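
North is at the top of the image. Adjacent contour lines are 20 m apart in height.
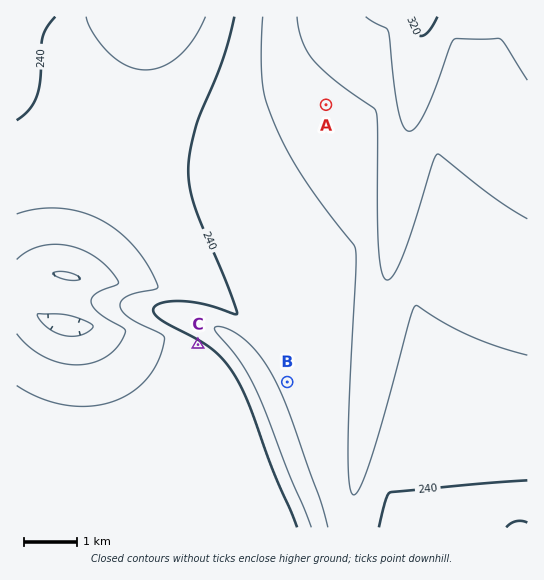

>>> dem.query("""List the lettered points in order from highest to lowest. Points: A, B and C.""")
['A', 'B', 'C']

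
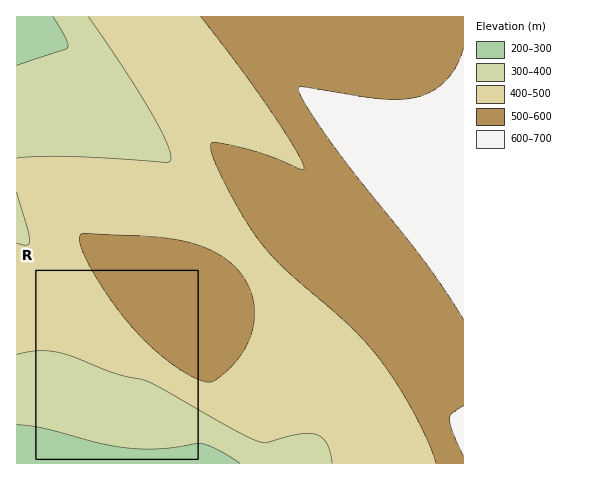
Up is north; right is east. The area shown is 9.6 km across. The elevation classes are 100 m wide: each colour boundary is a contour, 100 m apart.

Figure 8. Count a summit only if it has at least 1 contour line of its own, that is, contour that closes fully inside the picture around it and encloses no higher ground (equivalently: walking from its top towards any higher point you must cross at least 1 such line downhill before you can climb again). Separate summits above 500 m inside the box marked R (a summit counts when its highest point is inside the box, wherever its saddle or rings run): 1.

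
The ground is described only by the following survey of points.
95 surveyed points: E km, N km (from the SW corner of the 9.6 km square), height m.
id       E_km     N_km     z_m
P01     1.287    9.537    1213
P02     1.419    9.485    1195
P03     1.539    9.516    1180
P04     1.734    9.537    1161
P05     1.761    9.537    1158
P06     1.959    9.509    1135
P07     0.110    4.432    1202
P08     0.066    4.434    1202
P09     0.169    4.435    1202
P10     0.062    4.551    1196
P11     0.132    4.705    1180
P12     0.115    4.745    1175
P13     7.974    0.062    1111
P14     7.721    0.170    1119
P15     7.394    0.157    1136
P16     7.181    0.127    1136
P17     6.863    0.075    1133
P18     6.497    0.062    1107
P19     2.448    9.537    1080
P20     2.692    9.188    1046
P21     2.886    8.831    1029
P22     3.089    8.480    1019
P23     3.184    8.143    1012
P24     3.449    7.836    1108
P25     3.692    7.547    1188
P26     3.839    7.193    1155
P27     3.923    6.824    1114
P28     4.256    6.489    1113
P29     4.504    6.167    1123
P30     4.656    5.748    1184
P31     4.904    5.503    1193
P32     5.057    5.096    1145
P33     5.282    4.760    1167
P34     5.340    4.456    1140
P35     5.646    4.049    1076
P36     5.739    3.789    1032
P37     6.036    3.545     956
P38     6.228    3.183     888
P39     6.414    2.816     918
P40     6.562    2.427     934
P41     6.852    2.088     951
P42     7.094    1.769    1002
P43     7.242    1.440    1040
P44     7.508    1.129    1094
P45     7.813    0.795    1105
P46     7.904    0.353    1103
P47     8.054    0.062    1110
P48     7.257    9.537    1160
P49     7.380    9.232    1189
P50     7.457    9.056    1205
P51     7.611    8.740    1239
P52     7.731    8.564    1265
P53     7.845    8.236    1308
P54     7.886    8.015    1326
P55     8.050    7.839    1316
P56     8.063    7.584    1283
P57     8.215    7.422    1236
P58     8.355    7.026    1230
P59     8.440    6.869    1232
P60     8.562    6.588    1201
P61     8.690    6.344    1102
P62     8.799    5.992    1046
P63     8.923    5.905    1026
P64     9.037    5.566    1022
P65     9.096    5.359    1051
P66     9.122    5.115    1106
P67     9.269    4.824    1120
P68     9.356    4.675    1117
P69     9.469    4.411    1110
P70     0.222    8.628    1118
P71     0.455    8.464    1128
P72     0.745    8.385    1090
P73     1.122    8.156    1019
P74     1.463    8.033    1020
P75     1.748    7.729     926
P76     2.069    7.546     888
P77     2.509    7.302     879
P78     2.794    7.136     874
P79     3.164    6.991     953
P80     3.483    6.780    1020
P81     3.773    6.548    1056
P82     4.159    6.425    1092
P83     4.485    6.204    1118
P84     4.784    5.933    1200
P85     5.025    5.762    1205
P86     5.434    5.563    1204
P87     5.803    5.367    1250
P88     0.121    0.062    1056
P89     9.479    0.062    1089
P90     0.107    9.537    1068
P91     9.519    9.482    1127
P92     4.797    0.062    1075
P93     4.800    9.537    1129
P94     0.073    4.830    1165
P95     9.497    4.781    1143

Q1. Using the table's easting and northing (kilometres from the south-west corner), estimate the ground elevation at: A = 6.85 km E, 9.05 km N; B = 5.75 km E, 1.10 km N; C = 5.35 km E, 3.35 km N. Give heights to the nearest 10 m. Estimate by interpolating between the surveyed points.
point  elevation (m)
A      1190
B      1000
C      970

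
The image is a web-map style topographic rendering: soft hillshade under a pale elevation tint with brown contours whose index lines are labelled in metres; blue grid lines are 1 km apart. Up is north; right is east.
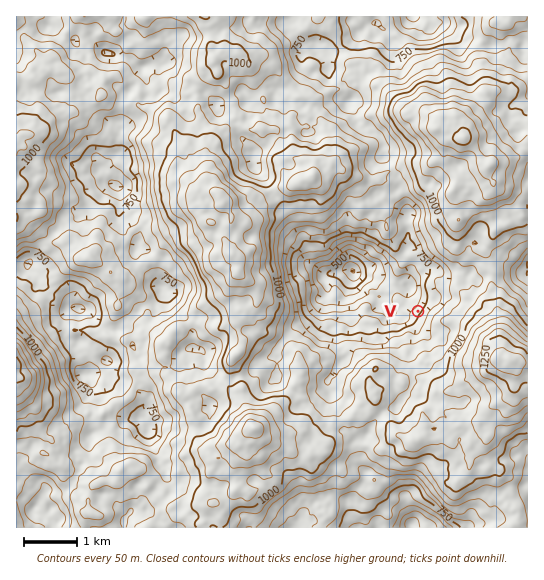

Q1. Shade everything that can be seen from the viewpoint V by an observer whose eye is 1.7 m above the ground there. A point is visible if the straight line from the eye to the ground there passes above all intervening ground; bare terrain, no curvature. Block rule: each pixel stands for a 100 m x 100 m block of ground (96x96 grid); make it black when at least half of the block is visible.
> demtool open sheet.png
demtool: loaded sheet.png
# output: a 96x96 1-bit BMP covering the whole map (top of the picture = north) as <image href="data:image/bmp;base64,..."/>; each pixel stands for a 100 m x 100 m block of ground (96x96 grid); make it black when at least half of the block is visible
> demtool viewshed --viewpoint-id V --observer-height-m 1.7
<image width="96" height="96" href="data:image/bmp;base64,Qk2+BAAAAAAAAD4AAAAoAAAAYAAAAGAAAAABAAEAAAAAAIAEAAATCwAAEwsAAAIAAAAAAAAA////AAAAAAAAAAAAAAAAAAAAAAAAAAAAAAAAAAAAAAAAAAAAAAAAAAAAAAAAAAAAAAAAAAAAAAAAAAAAAAAAAAAAAAAAAAAAAAAAAAAAAAAAAAAAAAAAAAAAAAAAAAAAAAAAAAAAAAAAAAAAAAAAAAAAAAAAAAAAAAAAAAAAAAAAAAAAAAAAAAAAAAAAAAAAAAAAAAAAAAAAAAAAAAAAAAAAAAAAAAAAAAAAAAAAAAAAAAAAAAAAAAAAAAAAAAAAAAAAAAAAAAAAAAAAAAAAAAAAAAAAAAAAAAAAAAAAAAAAAAAAAAYAAAAAAAAAAAAAAA8AAAAAAAAAAAAAAA8AAAAAAAAAAAAAAB8AAAAAAAAAAAAAAA+AAAAAAAAAAAAAAADAAAAAAAAAAAAAAAAAAAAAAAAAAAAAAAAAAAAAAAAAAAAAAAAAAAAAAAAAAAAAAAAGAAAAAAAAAAAAAAACAAAAAAAAAAAAAAAHAAAAAAAAAAAAAEAHwB8AAAAAAAAAAGAHwB8AAAAAAAAAADAH4D4AAAAAAAAAADwH8PwAAAAAAAAAAB8P8/hAAAAAAAAAAB/f9/vAAAAAAAAAAAf/5v/AAAAAAAAAAAf/4J/AAAAAAAAAAAf/8B8AAAAAAAAAAAP/kH8GAAAAAAAAAAf/gHx4AAAAAAAAAAf/AH/4AAAAAAAAAAf/ADH8AAAAAAAAAAP/gDGcAAAAAAAAAAf/yCOfgAAAAAAAAB//2APcYAAAAAAAAB//0APwAAAAAAAAADv/4APwAAAAAAAAAD//8AP4AAAAAAAAAD//+Af88AAAAAAAAD//+H//8AAAAAAAAD////+f4AAAAAAAAA////+fwAAAAAAAAAf///++AAAAAAAAAAf////+YAAAAAAAAD/9//f/8AAAAAAAAJ////L/4AAAAAAAAB////AHgAAAAAAAAAf//cMBgAAAAAAAAAPf/MOBgAAAAAAAAYH//iHGAAAAAAAAAc5+fAP+AAAAAAAAAII//ID8AAAAAAAAAAAf/8B4AAAAAAAAAAAH/87QAAAAAAAAAAAB/8H4AAAAAAAAAAAAHwDsAAAAAAAAAAAAAgDkAAAAAAAAAAAAAACCAAAAAAAAAAAAAAAAAAAAAAAAAAAAAAAAAAAAAAAAAAAAAAABgAAAAAAAAAAAAAADwAAAAAAAAAAAAACGAAAAAAAAAAAAAAH/AAAAAAAAAAAAAAPAAAAAAAAAAAAAAAPAAAAAAAAAAAAAAAMAAAAAAAAAAAAAAAAAAAAAAAAAAAAAAAAAAAAAAAAAAAAAAAAAAAAAAAAAAAAAAAAAAAAAAAAAAAAAAAAAAAAAAAAAAAAAAAAAAAAAAAAAAAAAAAAAAAAAAAAAAAAAAAAAAAAAAAAAAAAAAAAAAAAAAAAAAAAAAAAAAAAAAAAAAAAAAAAAAAAAAAAAAAAAAAAAAAAAAAAAAAAAAAAAAAAAAAAAAAAAAAAAAAAAAAAAAAAAAAAAAAAAAAAAAAAAAAAAAAAAAAAAAAAAAAAAAAAAAAAAAAAAAAAAAAA="/>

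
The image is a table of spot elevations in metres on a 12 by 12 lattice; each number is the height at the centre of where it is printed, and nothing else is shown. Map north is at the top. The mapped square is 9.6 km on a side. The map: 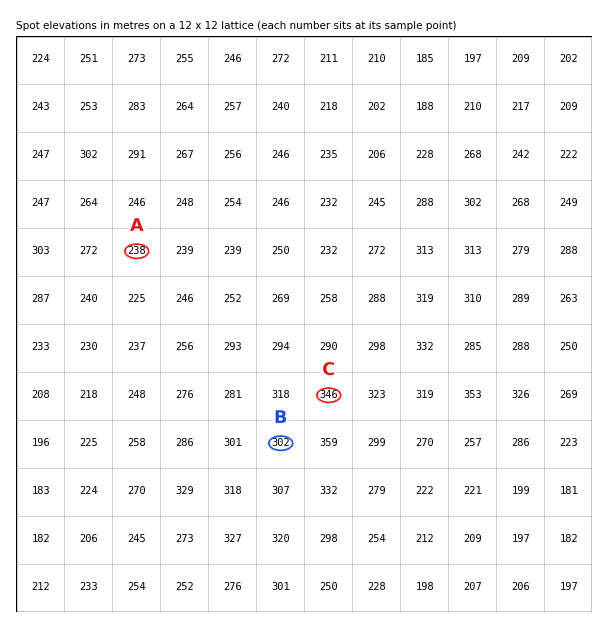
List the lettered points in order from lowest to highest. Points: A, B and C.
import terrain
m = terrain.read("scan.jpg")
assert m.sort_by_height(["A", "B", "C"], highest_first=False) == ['A', 'B', 'C']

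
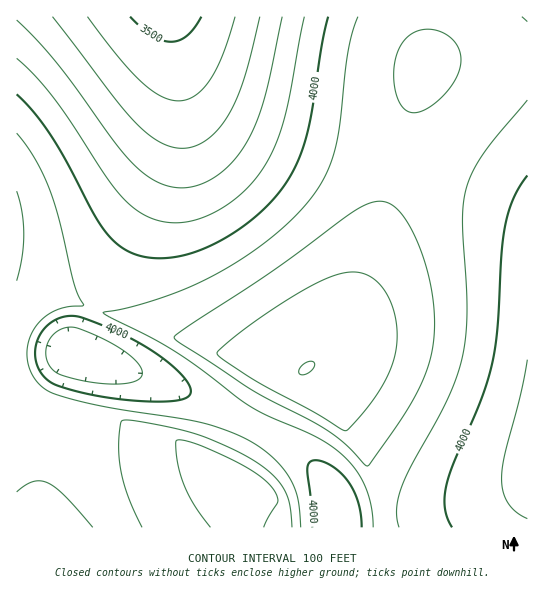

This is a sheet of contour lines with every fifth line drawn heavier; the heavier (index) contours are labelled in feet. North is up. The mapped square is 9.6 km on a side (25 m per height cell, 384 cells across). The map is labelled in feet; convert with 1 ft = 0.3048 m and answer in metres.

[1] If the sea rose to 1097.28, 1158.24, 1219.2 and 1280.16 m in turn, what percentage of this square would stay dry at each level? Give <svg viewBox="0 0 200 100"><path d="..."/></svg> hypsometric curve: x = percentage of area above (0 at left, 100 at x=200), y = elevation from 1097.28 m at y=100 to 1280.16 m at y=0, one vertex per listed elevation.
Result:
<svg viewBox="0 0 200 100"><path d="M194 100l-16-33-42-34-93-33"/></svg>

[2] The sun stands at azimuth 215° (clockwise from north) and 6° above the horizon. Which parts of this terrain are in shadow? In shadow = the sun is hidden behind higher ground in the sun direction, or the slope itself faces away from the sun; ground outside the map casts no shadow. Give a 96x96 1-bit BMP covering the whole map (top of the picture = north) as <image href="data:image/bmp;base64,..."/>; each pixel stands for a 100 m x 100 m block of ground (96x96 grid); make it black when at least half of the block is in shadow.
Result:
<image width="96" height="96" href="data:image/bmp;base64,Qk2+BAAAAAAAAD4AAAAoAAAAYAAAAGAAAAABAAEAAAAAAIAEAAATCwAAEwsAAAIAAAAAAAAA////AAAAAAAAAAAAAAAYAAAAAAAAAAAAAAAcAAAAAAAAAAAAAAAcAAAAAAAAAAAAAAA8AAAAAAAAAAAAAAA+AAAAAAAAAAAAAAB+AAAAAAAAAAAAAAB+AAAAAAAAAAAAAAD+AAAAAAAAAAAAAAH+AAAAAAAAAAAAAAf+AAAAAAAAAAAAAA/+AAAAAAAAAAAAAD/+AAAAAAAAAAAAAP/8AAAAAAAAAAAAA//4AAAAAAAAAAAAD//wAAAAAAAAAAAAP//gAAAAAAAAAAAB//+AAAAAAAAAAAAH//4AAAAAAAAAAAA///gAAAAAAAAAAAH//+AAAAAAAAAAAA///4AAAAAAAAAAAH///gAAAAAAAAAAA///8AAAAAAAAAAAH///wAAAAAAAAAAA///+AAAAAAAAAAAD///4AAAAAAAAAAAP///AAAAAAAAAAAAf//4AAAAAAAAAAAAf//AAAAAAAAAAAAA//8AAAAAAAAAAAAA//gAAAAAAAAAAAAA/+AAAAAAAAAAAAAA/4AAAAAAAAAAAAAA/wAAAAAAAAAAAAAAOAAAAAAAAAAAAAAAAAAAAAAAAAAAAAAAAAAAAAAAAAAAAAAAAAAAAAAAAAAAAAAAAAAAAAAAAAAAAAAAAAAAAAAAAAAAAAAAAAAAAAAAAAAAAAAAAAAAAAAAAAAAAAAAAAAAAAAAAAAAAAAAAAAAAAAAAAAAAAAAAAAAAAAAAAAAAAAAAAAAAAAAAAAAAAAAAAAAAAAAAAAAAAAAAAAAAAAAAAAAAAAAAAAAAAAAAAAAAAAAAAAAAAAAAAAAAAAAAAAAAAAAAAAAAAAAAAAAAAAAAAAAAAAAAAAAAAAAAAAAAAAAAAAAAAAAAAAAAAAAAAAAAAAAAAAAAAAAAAAAAAAAAAAAAAAAAAAAAAAAAAAAAAAAAAAAAAAAAAAAAAAAAAAAAAAAAAAAAAAAAAAAAAAAAAAAAAAAAAAAAAAAAAAAAAAAAAAAAAAAAAAAAAAAAAAAAAAAAAAAAAAAAAAAAAAAAAAAAAAAAAAAAAAAAAAAAAAAAAAAAAAAAAAAAAAAAAAAAAAAAAAAAAAAAAAAAAAAAAAAAAAAAAAAAAAAAAAAAAAAAAAAAAAAAAAAAAAAAAAAAAAAAAAAAAAAAAAAAAAAAAAAAAAAAAAAAAAAAAAAAAAAAAAAAAAAAAAAAAAAAAAAAAAAAAAAAAAAAAAAAAAAAAAAAAAAAAAAAAAAAAAAAAAAAAAAAAAAAAAAAAAAAAAAAAAAAAAAAAAAAAAAAAAAAAAAAAAAAAAAAAAAAAAAAAAAAAAAAAAAAAAAAAAAAAAAAAAAAAAAAAAAAAAAAAAAAAAAAAAAAAAAAAAAAAAAAAAAAAAAAAAAAAAAAAAAAAAAAAAAAAAAAAAAAAAAAAAAAAAAAAAAAAAAAAAAAAAAAAAAAAAAAAAAAAAAAAAAAAAAAAAAAAAAAAAAAAAAAAAAAAAAAAAAAAAAAAAAAAAAAAAAAAAAAAAAAAAAAAAAAAAAAAAAAAAAAAAAAAAAAAAAAAAAAAAA="/>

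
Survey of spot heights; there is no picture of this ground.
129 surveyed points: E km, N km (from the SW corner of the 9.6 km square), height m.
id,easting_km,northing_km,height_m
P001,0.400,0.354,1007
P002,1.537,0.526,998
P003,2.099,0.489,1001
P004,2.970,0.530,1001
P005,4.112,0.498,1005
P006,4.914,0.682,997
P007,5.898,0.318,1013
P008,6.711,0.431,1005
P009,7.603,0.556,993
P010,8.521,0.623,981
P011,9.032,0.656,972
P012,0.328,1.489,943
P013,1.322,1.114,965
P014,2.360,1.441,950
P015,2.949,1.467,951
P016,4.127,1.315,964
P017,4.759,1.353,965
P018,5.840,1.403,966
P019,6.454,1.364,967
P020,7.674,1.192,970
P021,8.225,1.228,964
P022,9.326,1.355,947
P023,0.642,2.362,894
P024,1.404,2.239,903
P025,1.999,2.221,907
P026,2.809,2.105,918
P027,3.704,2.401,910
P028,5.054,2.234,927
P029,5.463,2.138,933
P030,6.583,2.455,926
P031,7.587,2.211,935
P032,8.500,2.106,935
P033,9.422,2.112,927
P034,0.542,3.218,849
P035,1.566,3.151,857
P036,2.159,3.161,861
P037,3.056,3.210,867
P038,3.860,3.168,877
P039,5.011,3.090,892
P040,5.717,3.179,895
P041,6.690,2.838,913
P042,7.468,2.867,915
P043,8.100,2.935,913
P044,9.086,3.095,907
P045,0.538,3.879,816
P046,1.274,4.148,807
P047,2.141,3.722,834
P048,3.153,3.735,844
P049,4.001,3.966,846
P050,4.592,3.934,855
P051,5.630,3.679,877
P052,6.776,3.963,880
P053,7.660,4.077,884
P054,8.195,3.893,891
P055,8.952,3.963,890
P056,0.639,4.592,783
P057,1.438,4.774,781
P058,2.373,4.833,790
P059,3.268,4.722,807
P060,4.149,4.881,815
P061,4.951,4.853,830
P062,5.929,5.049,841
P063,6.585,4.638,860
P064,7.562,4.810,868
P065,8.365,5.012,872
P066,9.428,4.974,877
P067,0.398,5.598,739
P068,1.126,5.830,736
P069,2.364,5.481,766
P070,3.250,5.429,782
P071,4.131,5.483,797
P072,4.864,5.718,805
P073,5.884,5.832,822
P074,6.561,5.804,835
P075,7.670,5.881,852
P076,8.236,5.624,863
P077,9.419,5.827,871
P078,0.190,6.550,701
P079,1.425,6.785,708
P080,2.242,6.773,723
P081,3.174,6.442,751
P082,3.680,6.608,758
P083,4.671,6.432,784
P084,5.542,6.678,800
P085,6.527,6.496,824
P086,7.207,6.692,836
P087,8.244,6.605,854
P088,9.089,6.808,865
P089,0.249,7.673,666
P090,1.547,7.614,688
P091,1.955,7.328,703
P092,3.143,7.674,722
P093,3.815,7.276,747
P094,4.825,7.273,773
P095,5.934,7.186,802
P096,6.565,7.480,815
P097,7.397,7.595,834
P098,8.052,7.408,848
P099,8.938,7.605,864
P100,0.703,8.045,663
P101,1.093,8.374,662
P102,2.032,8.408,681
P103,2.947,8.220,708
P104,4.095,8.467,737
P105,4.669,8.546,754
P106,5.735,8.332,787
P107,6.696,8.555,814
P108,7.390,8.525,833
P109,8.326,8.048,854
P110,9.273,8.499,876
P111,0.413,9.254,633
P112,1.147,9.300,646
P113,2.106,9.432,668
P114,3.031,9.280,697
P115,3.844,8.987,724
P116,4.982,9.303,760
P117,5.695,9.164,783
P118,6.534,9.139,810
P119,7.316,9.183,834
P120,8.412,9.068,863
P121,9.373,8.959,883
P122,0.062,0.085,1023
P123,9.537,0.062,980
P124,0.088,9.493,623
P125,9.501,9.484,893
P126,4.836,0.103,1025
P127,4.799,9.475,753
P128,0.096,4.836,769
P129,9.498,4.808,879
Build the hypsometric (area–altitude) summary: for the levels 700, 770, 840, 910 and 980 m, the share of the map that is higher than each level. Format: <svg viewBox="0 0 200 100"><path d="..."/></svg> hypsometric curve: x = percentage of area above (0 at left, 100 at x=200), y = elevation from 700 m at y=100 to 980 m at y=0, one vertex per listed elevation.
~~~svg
<svg viewBox="0 0 200 100"><path d="M185 100l-28-25-44-25-59-25-36-25"/></svg>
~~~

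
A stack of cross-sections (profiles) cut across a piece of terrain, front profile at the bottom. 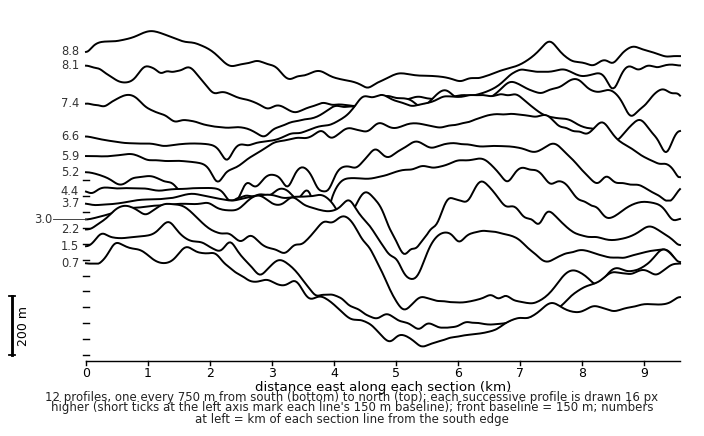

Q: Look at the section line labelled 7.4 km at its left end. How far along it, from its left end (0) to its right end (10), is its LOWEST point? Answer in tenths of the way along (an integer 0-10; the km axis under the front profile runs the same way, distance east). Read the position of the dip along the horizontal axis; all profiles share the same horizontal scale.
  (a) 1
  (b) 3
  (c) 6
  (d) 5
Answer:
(b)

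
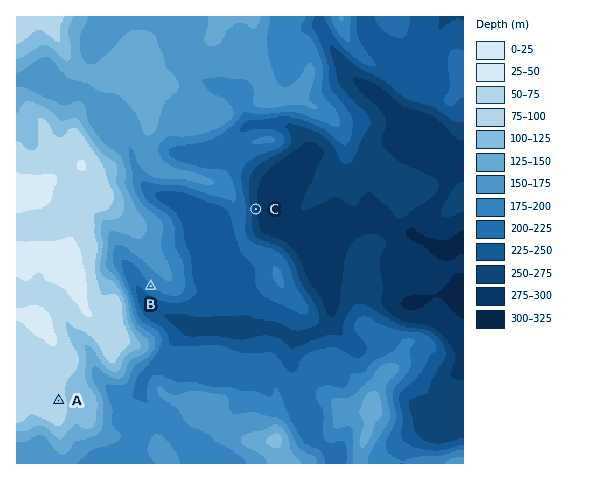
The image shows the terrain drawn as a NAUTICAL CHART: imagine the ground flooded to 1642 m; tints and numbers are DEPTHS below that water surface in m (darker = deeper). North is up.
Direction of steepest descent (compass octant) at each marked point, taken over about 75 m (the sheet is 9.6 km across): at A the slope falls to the E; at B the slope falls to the SW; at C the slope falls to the E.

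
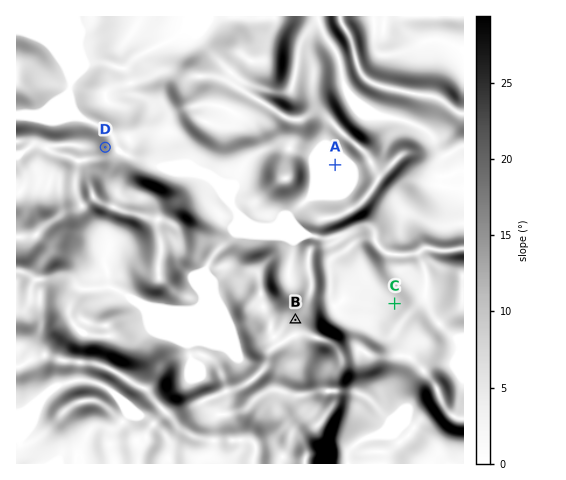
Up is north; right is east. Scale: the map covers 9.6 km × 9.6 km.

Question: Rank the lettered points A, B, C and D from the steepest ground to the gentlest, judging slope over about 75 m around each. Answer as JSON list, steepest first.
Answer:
["D", "B", "C", "A"]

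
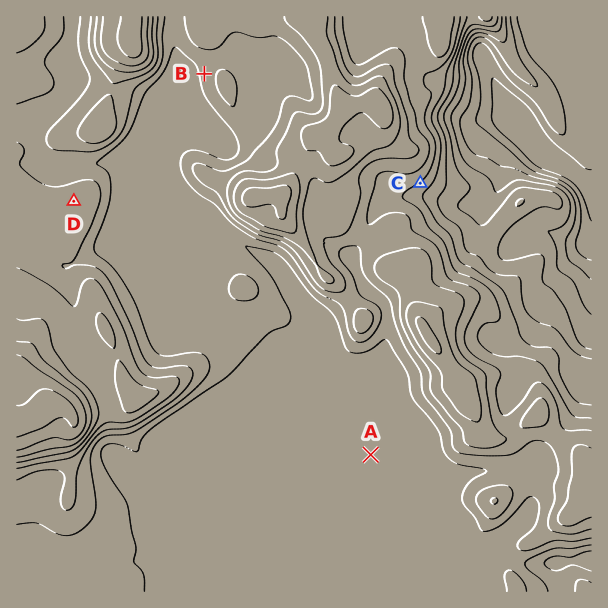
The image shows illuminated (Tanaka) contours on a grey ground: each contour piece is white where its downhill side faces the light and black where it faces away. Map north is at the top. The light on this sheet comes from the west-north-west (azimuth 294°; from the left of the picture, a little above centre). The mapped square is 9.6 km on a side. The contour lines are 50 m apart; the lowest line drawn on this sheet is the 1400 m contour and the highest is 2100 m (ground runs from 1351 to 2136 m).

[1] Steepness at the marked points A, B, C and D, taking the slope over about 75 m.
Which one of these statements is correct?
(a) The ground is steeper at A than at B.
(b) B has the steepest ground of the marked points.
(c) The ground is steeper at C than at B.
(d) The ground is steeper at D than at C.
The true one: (c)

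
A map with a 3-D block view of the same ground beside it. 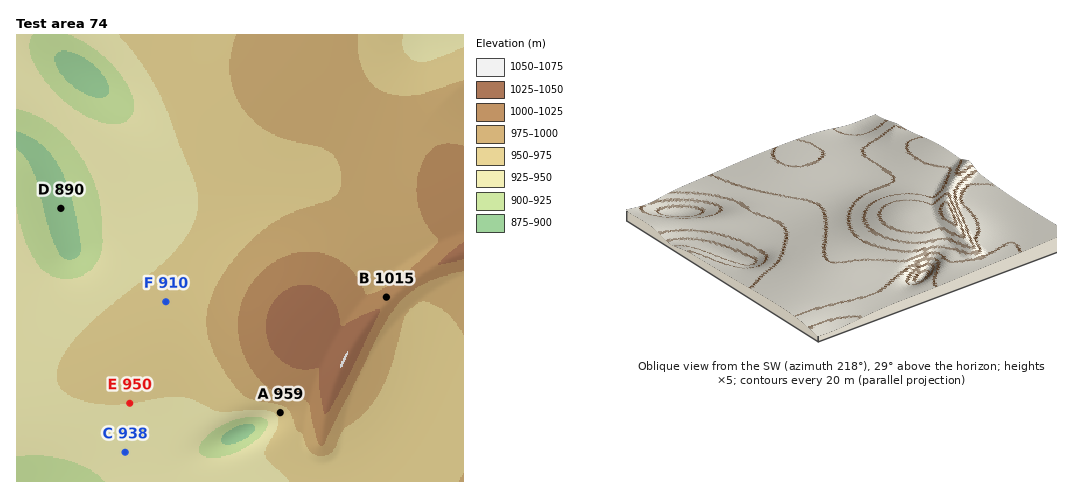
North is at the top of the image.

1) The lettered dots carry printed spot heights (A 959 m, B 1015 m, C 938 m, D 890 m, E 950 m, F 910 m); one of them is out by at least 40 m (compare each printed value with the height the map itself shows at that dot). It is F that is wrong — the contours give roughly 960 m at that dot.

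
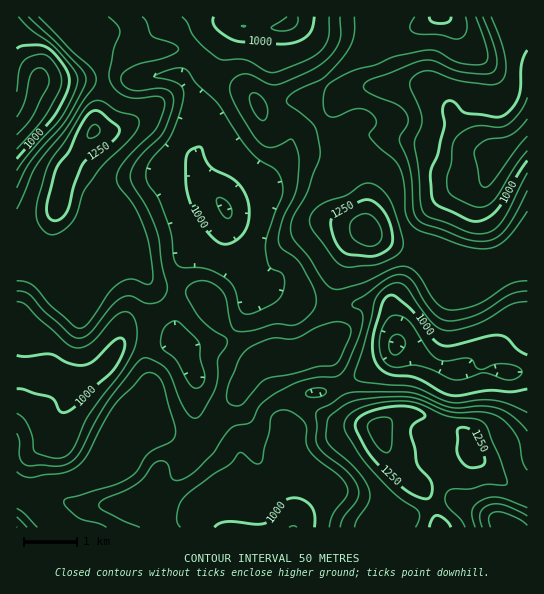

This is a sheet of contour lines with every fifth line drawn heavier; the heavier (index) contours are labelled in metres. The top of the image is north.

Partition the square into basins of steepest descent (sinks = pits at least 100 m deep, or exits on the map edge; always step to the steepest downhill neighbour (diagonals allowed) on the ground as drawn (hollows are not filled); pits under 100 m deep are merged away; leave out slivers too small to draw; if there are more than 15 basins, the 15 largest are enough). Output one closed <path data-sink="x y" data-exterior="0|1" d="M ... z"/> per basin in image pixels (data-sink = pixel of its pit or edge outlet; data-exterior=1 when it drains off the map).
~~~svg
<path data-sink="225 207" data-exterior="0" d="M89 45l-2 1 13 17 4 27-8 27-1 13-18 23-13 24-7 29 0 5 7 11 23 23 7 12 3-8 6-6 20 0 10 10 14 25 8 9 39 5 13 5 16 29 27 29 7 4 36-2 21-9 12-3 10-11-3-37 4-20 15-35 15-11 0-32-6-20-20-26-10-20-18-22-4-10-16-1-34 8-8-13-14-8-23-7-7-7-4-8-18-14-19-2-16 4-25 0z"/><path data-sink="495 154" data-exterior="0" d="M527 16l-92 0-14 9-32 7-58 44-22 22 4 13 18 22 10 20 20 26 6 20-2 27 8 10 20 8 29 7 20 10 17 3 38-1 10-6 18-16 3 0z"/><path data-sink="395 345" data-exterior="0" d="M367 231l-15 11-15 35-4 20 3 37-11 12 27 64 10 11 16 7 25-13 16 0 34 12 14 10 6 18 20 18 17 14 12 5 5 0 1-250-3-1-18 16-14 7-34 0-17-3-20-10-37-10-12-5z"/><path data-sink="74 385" data-exterior="0" d="M54 213l-13 12-25 13 0 255 13 2 6 4 18-14 25-4 37-13 9-10 5-13 17-20 8 2 28 16 11 0 9-4 10-9 11-20 14-16 19-28 9-7-8 0-7-4-27-29-16-29-13-5-29-3-14-5-18-31-10-10-20 0-7 8-1 12-4 5-42 3-4-24z"/><path data-sink="293 527" data-exterior="1" d="M325 345l-32 12-23 0-7 3-7 6-19 28-14 16-11 20-6 6-13 7-11 0-13-6 12 12 4 10-4 10-17 24-18 35 294-1-12-30-31-30-13-22-4-16-18-8-10-11z"/><path data-sink="289 23" data-exterior="0" d="M434 16l-377 0-1 2 18 18 16 11 35 6 25 0 16-4 19 2 18 14 4 8 7 7 29 9 12 9 2 8 5 2 31-8 16 0 14-17 42-31 14-15 10-5 32-7z"/><path data-sink="38 83" data-exterior="0" d="M55 16l-39 1 1 220 24-12 14-12 4-8 6-32 18-28 12-15 1-13 7-19 0-24-6-16z"/><path data-sink="515 527" data-exterior="1" d="M470 451l-39 18-15 16 12 12 11 29 2 2 86 0 1-35-10-2-12-7-25-21z"/><path data-sink="17 527" data-exterior="1" d="M23 493l-7 1 0 33 37 1-16-27z"/>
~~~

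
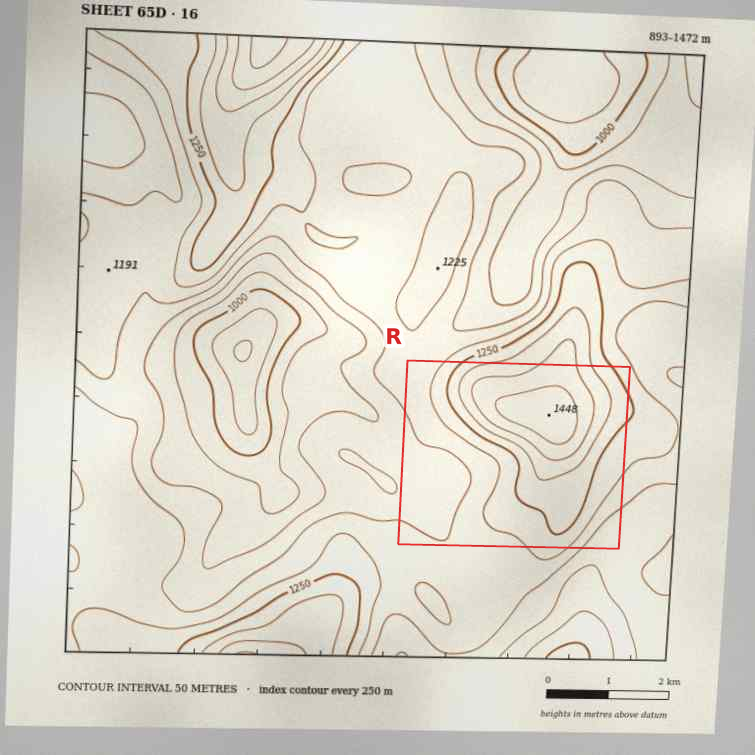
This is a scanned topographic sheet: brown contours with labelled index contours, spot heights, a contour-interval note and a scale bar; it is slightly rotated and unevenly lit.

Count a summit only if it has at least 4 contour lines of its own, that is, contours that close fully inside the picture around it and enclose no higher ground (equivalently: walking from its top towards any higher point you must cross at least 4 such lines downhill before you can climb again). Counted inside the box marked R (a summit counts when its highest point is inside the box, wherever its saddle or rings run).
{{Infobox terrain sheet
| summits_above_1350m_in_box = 1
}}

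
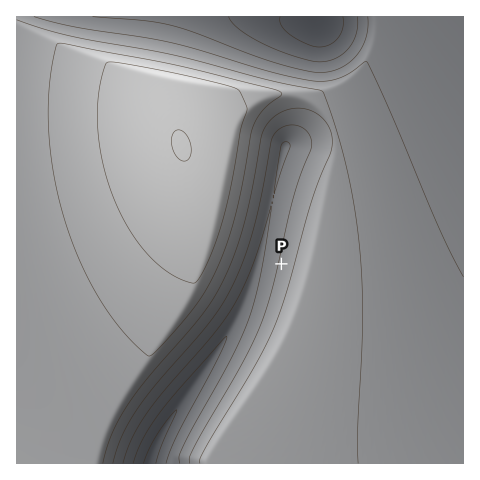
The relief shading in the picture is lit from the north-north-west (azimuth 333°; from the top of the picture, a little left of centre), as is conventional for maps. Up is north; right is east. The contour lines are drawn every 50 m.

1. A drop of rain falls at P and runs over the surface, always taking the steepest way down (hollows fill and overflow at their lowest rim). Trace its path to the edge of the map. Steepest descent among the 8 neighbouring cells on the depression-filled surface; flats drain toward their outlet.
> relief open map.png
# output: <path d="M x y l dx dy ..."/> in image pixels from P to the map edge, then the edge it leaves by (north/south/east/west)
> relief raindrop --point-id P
<path d="M281 264l-23 0-1 1-4 11 0 3-3 7-2 9-12 26-2 2-4 9-10 15-4 7-3 3-7 12-4 3-5 9-3 3-25 36-14 26-5 17"/>
exit: south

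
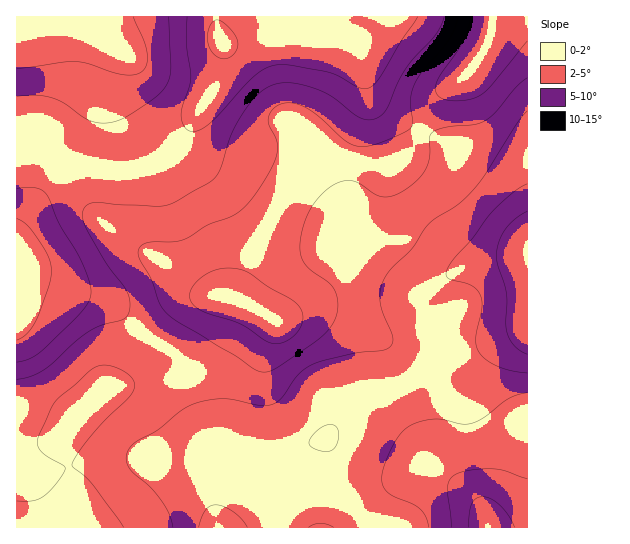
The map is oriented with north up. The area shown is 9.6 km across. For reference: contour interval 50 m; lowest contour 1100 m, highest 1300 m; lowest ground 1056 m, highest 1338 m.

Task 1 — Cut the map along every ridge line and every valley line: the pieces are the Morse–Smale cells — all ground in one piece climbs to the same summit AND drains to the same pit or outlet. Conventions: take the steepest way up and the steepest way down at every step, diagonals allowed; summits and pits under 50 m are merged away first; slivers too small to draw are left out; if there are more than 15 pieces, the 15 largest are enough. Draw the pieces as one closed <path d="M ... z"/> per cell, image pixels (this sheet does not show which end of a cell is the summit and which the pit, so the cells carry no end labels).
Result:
<path d="M422 131l-14 20-15 12-16 1-35-5-15-7-13-12-2 6-13 17-44 86-16 40-7 10-3 15-9 27-7 10-15 16-14 7 11 27 13 45 7 9 8 4 12 1 22-7 28-1 40-12 27-35 11-10 15-6 17-2 12-6 35-26 40-10 46-18 0-100-5-10-12-18-13-12-25-18-23-24z"/><path d="M305 25l-12 2-46 14-24 2 0 22-6 17-41 68-17 11-26 10-24 1-12-2-2 13 0 23 4 11 19 18 44 26 31 26 13 6 27 6 2-2 20-48 36-72 21-31 2-6 13 12 15 7 45 5 16-8 17-23-1-4-33-17-13-13-6-16-8-36-6-6-15-4-20-1z"/><path d="M527 328l-45 17-40 10-35 26-12 6-22 4-14 6-34 42 8 20 0 19-10 49 204 1z"/><path d="M185 375l-24 6-50 7-12 8-42 43-24 8-16 1-1 79 203 1 1-15 7-18 21-29 15-12-6-1-15 6-13 1-14-5-4-5z"/><path d="M87 167l-18 0-21 18-32 46 0 22 8 9 8 17 6 5 16 7 37 5 20 8 30 28 28 17 6 6 10 18 9-4 19-18 7-10 9-27 3-15-6-3-15-1-12-4-37-30-49-30-17-20-1-28 2-13z"/><path d="M27 271l-2 31-9 20 1 126 16-1 24-8 42-43 12-8 50-7 23-7-7-15-8-10-28-17-30-28-20-8-45-8-12-7z"/><path d="M215 16l-182 1 8 4 25 3 19 7 30 19 0 12-11 36 0 43-6 28 11 3 24-1 26-10 17-11 37-60 7-15 3-10 0-22-4-8z"/><path d="M33 16l-17 1 1 214 26-40 19-20 7-4 18 0 8 2 4-2 5-26 0-43 11-36 0-12-28-18-21-8-25-3z"/><path d="M493 16l-276 0-1 3 3 16 4 8 24-2 51-16 9 2 11 9 20 1 15 4 6 6 8 36 6 16 17 16 31 14 16-31 10-10 18-12 18-23 6-14z"/><path d="M527 16l-34 1-4 22-6 14-18 23-18 12-10 10-17 32 30 15 23 24 25 18 17 18 12 22z"/><path d="M325 440l-40 12-22 1-5 3-21 23-10 16-7 18 0 14 102 1 2-2 0-8 9-40 0-19z"/><path d="M17 253l0 68 4-7 6-20 0-25z"/>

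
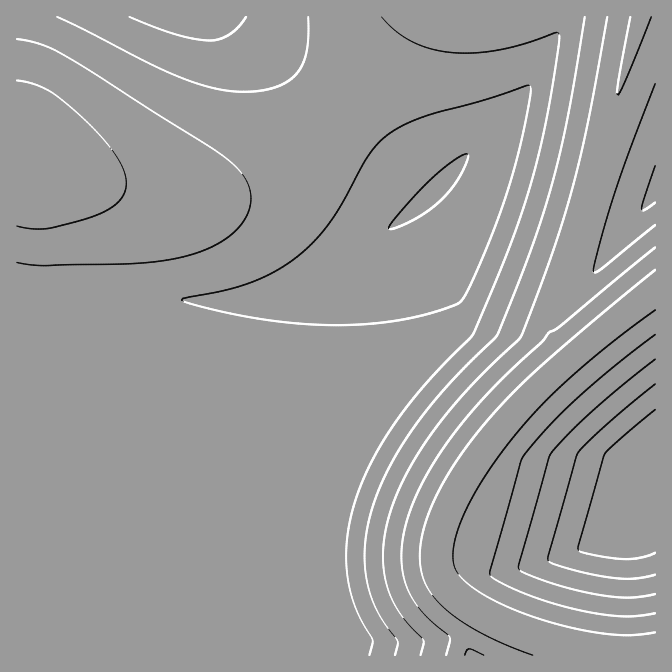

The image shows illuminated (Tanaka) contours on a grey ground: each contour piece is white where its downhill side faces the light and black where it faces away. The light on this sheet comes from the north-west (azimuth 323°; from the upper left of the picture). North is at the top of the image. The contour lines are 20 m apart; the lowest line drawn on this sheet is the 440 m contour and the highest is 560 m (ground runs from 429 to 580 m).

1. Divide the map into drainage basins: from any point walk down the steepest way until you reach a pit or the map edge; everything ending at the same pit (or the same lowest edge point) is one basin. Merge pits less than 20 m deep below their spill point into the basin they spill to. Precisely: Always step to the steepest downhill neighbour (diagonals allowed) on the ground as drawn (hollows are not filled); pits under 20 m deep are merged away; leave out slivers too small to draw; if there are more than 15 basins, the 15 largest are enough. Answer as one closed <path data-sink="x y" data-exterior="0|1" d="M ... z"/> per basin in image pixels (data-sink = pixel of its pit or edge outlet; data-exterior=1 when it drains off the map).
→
<path data-sink="432 190" data-exterior="0" d="M639 16l-227 0-59 77-48 51-43 32-20 10-28 8-52 2-30-5-84-22-31-15-1 288 49 4 43 10 172 60 54 15 103 15 1-9 8-25 13-27 19-28 48-59 47-43-19-22-3-8 88-303z"/><path data-sink="202 17" data-exterior="1" d="M37 443l-21 0 1 213 589-1-59-14-42-15-27-13-23-17-12-14-7-18-1-20-91-11-24-5-105-34-107-38-43-10z"/><path data-sink="614 455" data-exterior="0" d="M655 289l-50 39-45 38-52 52-22 27-27 40-16 35-7 27 0 17 7 18 12 14 23 17 44 20 42 13 30 5 13 5 43 0 6-2z"/><path data-sink="655 192" data-exterior="1" d="M655 16l-16 1-33 121-53 179-2 10 3 6 20 21 82-66z"/>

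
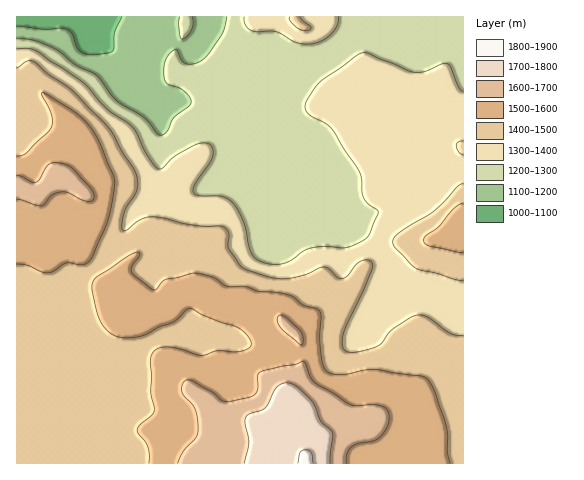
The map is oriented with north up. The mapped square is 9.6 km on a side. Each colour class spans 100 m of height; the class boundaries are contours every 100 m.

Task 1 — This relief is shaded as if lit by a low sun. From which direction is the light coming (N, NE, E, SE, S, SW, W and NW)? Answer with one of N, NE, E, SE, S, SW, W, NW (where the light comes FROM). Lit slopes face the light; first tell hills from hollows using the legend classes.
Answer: W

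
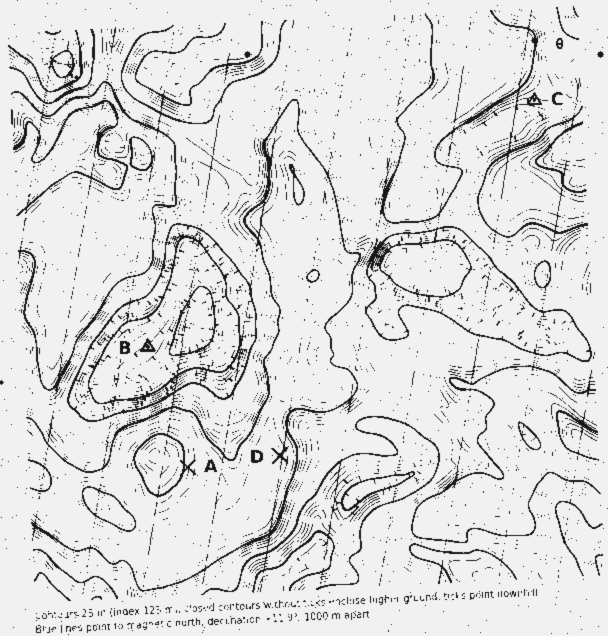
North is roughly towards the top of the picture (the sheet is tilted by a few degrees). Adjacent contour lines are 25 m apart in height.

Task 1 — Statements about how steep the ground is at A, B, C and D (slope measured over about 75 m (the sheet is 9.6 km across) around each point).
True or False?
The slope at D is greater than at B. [False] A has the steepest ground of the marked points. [True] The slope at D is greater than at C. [False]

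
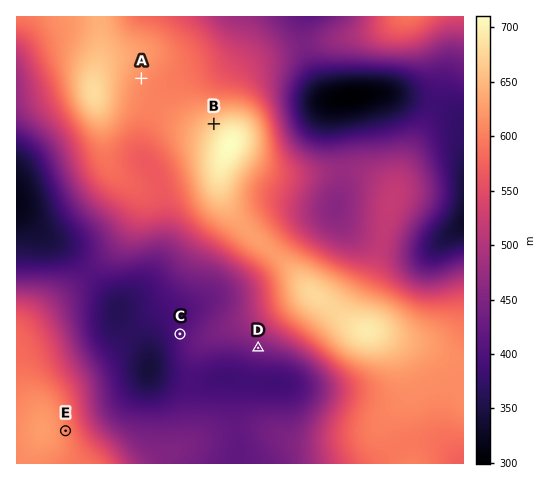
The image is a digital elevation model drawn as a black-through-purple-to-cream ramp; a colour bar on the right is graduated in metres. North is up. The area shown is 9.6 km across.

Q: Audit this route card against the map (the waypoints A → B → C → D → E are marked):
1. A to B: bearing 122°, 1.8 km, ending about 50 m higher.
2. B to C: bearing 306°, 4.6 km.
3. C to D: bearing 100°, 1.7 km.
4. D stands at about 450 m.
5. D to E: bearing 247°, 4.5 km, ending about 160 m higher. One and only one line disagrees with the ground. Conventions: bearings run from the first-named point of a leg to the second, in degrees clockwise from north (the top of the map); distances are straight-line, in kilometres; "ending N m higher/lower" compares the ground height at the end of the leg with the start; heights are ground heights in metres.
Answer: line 2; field bearing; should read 189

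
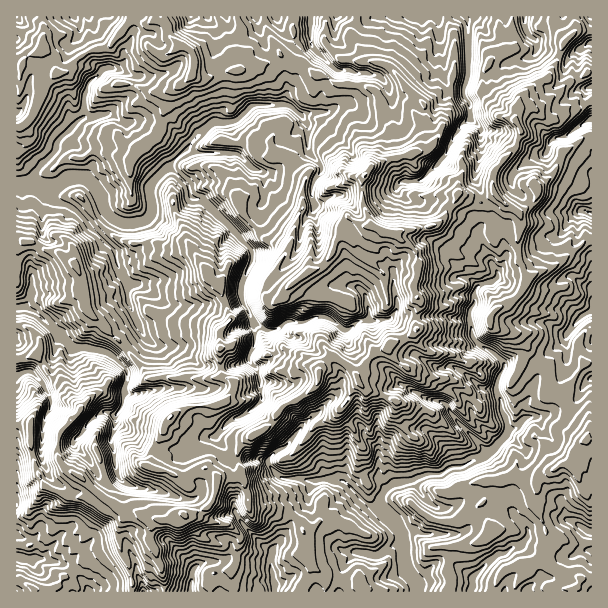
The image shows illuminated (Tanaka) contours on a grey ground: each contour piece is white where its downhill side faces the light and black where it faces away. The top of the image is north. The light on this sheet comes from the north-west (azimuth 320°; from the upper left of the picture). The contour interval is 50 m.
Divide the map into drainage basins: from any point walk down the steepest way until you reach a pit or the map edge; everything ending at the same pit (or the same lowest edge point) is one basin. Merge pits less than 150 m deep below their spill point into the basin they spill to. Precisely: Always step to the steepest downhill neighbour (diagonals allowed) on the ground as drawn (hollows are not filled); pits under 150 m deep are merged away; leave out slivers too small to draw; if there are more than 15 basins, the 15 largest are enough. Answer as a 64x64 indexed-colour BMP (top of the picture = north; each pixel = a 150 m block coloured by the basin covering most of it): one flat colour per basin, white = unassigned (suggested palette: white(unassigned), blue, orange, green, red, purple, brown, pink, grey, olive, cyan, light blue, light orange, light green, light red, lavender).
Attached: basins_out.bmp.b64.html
<image width="64" height="64" href="data:image/bmp;base64,Qk12CAAAAAAAAHYAAAAoAAAAQAAAAEAAAAABAAQAAAAAAAAIAAATCwAAEwsAABAAAAAAAAAA////ALR3HwAOf/8ALKAsACgn1gC9Z5QAS1aMAMJ34wB/f38AIr28AM++FwDox64AeLv/AIrfmACWmP8A1bDFAFVVVVVVVVAADMzMzIiIiIgiIiIiIiIiIiIiIiIiIiIiVVVVVVVVUADMzMzMiIiIiCIiIiIiIiIiIiIiIiIiIiJVVVVVVVVQAMzMzMyIiIiIgiIiIiIiIiIiIiIiIiK7u1VVVVVVVQAAzMzMzIiIiIiCIiIiIiIiIiIiIiIiK7u7VVVVVVVVAADMzMzMyIiIiCIiIiIiIiIiIiIiIiIru7tVVVVVVVUADMzMzMzIiIiIIiIiIiIiIiIiIiIiIiu7u1VVVVVVUAAMzMzMzMiIiIgiIiIiIiIiIiIiIiIiK7u7VVVVVVVVAAzMzMzIiIiIiCIiIiIiIiIiIiIiIiIru7tVVVVVVVVQAzM8iIiIiIiCIiIiIiIiIiIiIiIiIru7u1VVVVVVUzMzMzM4iIgiIiIiIiIiIiIiIiIiIiIiu7u7VVVVVVUzMzMzMzOIiCIiIiIiIiIiIiIiIiIiIiK7u7tVVd3dMzMzMzMzM4iIIiIiIiIiIiIiIiIiIiIiIru7u1Vd3dMzMzMzMzMziIIiIiIiIiIiIiIiIiIiIiIiu7u7Vd3dMzMzMzMRETEREiIiIiIiIiIiIiIiIiIiIiIiu7tV3dMzMzMzMRERERESIiIiIiIiIiIiIiIiIiIiIiIiu1Xd0zMzMzMxERERERIiIiIiIiIiIiIiIiIiIiIiIiK7Vd3TMzMzMzMREREREiIiIiIiIiIiIiIiIiIiIiIiIitV3dMzMzMzMxEREREREiIiIiIiIiIiIiIiIiIiIiIiIl3d3TMzMzMzMRERERERIiIiIiIiIiIiIiIiIiIiIiIi3d3d0zMzMzMxERERERESIiIiIiIiIiIiIiIiIiIiImbd3d3TMzMzMzMxEREREREiIiIiIiIiIiIiIiIiIiImZt3d3TMzMzMzMzMzMRERERIiIiIiIiIiIiIiIiIiIiZm3d3dMzMzMzMzMzMzERERERIiIiIiIiIiIiIiIiImZmbd3dMzMzMzMzMzMzMRERERESIiIiIiIiIiIiIiIiZmZt3TMzMzMzMRERERERERERERIiEiIiIiIiIiIiIiJmZm3dMzMzMzMREREREREREREREiERIiIiIiIiIiIiJmZmYzMzMzMzMxERERERERERERERERESIiIiIiIiIiJmZmZjMzMzMzMxERERERERERERERERERESIiIiIiIiImZmZmMzMzMzMxERERERERERERERERERERESIiIiIiImZmZmYzMzMzMxERERERERERERERERERERERIiIiIiZmZmZmZjMzMzMxEREREREREREREREREREREREiIiIiJmZmZmZmMzMzMxERERERERERERERERERERERERIiIiIiZmZmZmYzMzMzEREREREREREREREREREREREREiIiIiImZmZmZjMzMzEREREREREREREREREREREREREiIiIiIiJmZmZmMzMzMRERERERERERERERERERERERESIiIiIiIiZmZmYzMzMxEREREREREREREREREREREREREiIiIiIiKmZmZjMzMxERERERERERERERERERERERERESIiIiIiKqqmZmMzMxERERERERERERERERERERERERERIiIiIiIqqqpmYzERERERERERERERERERERERERERERIiIiIiIiqqqqphERERERERERERERERERERERERERESIiIiIiIiKqqqqqERERERERERERERERERERERERERFEREIiIiIiIqqqqqoRERERERERERERERERERERERERFEREREIiIiIiqqqqqhEREREREREREREREREREREREREURERERCIiIimaqqqqERERERERERERERERERERERERERREREREQiQimZmqqqoRERERERERERERERERERERERERFEREREREREmZmaqqqhEREREREREREREREREREREREREURERERERESZmZmqqqERERERERERERERERERERERERERRERERERERJmZmZqqoREREREREREREREREREREREREREURERERERESZmZmqqhEREREREREREREREREREREREREREXREREREREmZmZqqERERERERERERERERERERERERERERd3dERERERJmZmaoRERERERERERERERERERERERERERF3d0REREREmZmZmhEREREREREREREREREREREREREREXd0RERERESZmZmZEREREREREREREREREREREREREREXd3RERERESZmZmZkRERERERERERERERERERERERERERd3dERERE7umZmZmRERERERERERERERERERERERERERF3d0RERE7u4ACZmZERERERERERERERERERERERERERF3d0RERETu7uAAmZkREREREREREREREREREREREREXd3d0RERERO7u7gAJmRERERERERERERH/ERERERERd3d3d0RERERE7u7u4AAJEREAEREREREREf//9EEREXd3d3d0RERERETu7u7uAAABEQABERERERER///0REF3d3d3RERERERERE7u7u4AAAAAAAAAERERER////RERHd3d3dERERERERERE7u7uAAAAAAAAABEREf////9ERER3d3dERERERERERETu7u4AAAAAAAAAARER/////0RERHd3d0RERERERERERO7u5EAAAAAAAAAAERH/////REREd3d3dERERERERERE7u7kQA"/>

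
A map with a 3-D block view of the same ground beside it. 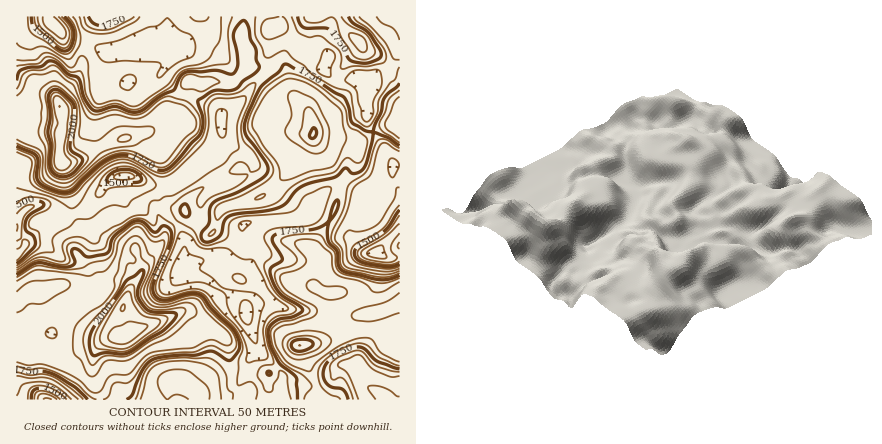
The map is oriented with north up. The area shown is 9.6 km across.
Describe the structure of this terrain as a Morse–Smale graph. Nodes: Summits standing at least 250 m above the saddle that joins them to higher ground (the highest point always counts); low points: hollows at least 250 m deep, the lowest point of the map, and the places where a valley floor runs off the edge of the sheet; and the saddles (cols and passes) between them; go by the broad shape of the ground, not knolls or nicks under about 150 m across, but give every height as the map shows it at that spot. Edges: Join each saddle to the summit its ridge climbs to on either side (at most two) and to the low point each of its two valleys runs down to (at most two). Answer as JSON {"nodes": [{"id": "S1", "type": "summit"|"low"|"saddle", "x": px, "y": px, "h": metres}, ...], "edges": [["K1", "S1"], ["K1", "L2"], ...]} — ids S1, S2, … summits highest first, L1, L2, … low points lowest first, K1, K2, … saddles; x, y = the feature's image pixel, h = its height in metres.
{"nodes": [
{"id": "S1", "type": "summit", "x": 124, "y": 336, "h": 2164},
{"id": "S2", "type": "summit", "x": 60, "y": 106, "h": 2150},
{"id": "S3", "type": "summit", "x": 300, "y": 346, "h": 2050},
{"id": "S4", "type": "summit", "x": 312, "y": 134, "h": 2007},
{"id": "L1", "type": "low", "x": 54, "y": 24, "h": 1321},
{"id": "L2", "type": "low", "x": 376, "y": 254, "h": 1328},
{"id": "L3", "type": "low", "x": 48, "y": 400, "h": 1339},
{"id": "L4", "type": "low", "x": 16, "y": 228, "h": 1393},
{"id": "K1", "type": "saddle", "x": 100, "y": 400, "h": 1802},
{"id": "K2", "type": "saddle", "x": 238, "y": 78, "h": 1762},
{"id": "K3", "type": "saddle", "x": 272, "y": 68, "h": 1718},
{"id": "K4", "type": "saddle", "x": 342, "y": 182, "h": 1716},
{"id": "K5", "type": "saddle", "x": 256, "y": 380, "h": 1695},
{"id": "K6", "type": "saddle", "x": 174, "y": 222, "h": 1693},
{"id": "K7", "type": "saddle", "x": 242, "y": 268, "h": 1631}],
"edges": [["K1", "S1"], ["K1", "L3"], ["K1", "L4"], ["K2", "S2"], ["K2", "L1"], ["K2", "L4"], ["K3", "S2"], ["K3", "S4"], ["K3", "L2"], ["K3", "L4"], ["K4", "S3"], ["K4", "S4"], ["K4", "L2"], ["K4", "L4"], ["K5", "S1"], ["K5", "S3"], ["K5", "L4"], ["K6", "S1"], ["K6", "S2"], ["K6", "L4"], ["K7", "S1"], ["K7", "S4"], ["K7", "L4"]]}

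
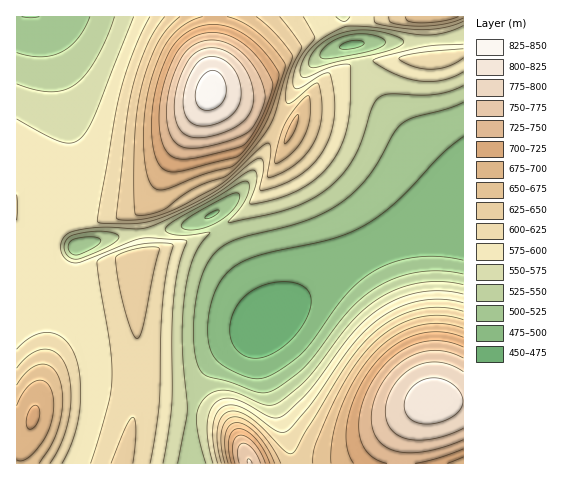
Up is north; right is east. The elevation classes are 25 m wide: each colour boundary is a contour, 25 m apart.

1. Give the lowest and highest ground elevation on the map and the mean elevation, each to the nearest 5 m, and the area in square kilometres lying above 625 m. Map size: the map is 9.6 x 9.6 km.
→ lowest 460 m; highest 835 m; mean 600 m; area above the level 28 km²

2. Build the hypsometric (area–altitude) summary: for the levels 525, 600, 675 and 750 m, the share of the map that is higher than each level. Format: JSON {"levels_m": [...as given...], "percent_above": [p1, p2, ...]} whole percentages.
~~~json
{"levels_m": [525, 600, 675, 750], "percent_above": [79, 41, 18, 8]}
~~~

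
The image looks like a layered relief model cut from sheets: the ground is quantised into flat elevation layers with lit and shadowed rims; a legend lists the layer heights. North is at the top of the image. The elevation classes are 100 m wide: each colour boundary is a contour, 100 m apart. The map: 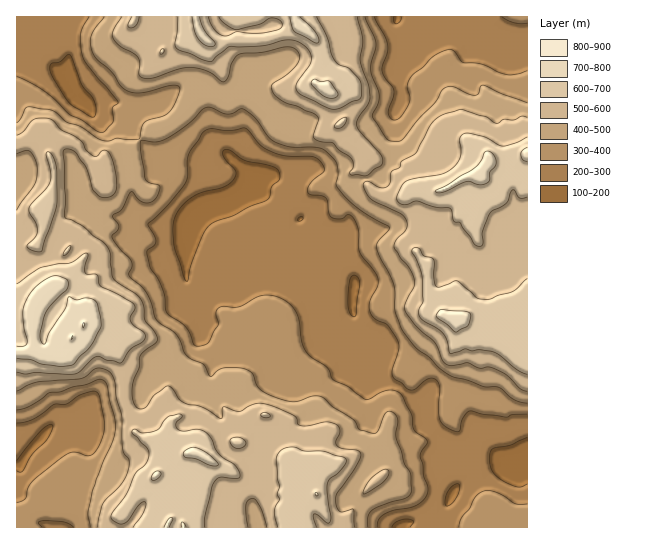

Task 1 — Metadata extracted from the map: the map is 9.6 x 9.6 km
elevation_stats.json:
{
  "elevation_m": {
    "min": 120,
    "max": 800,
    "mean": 430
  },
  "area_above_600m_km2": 16.1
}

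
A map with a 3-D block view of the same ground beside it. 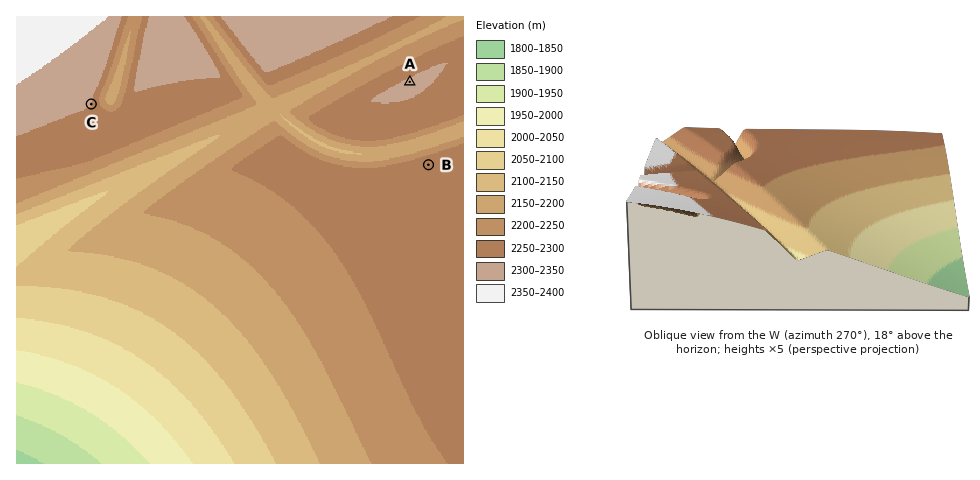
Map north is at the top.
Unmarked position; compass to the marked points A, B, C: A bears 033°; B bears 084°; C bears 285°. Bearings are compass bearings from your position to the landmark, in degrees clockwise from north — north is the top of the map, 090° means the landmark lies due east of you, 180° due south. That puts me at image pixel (350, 173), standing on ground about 2280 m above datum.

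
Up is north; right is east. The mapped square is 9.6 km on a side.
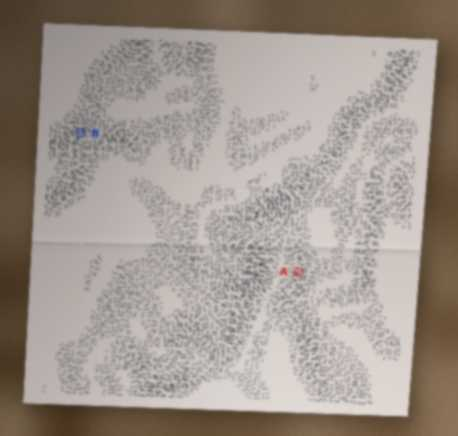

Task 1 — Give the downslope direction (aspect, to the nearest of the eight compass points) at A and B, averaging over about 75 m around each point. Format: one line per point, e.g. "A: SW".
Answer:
A: W
B: SE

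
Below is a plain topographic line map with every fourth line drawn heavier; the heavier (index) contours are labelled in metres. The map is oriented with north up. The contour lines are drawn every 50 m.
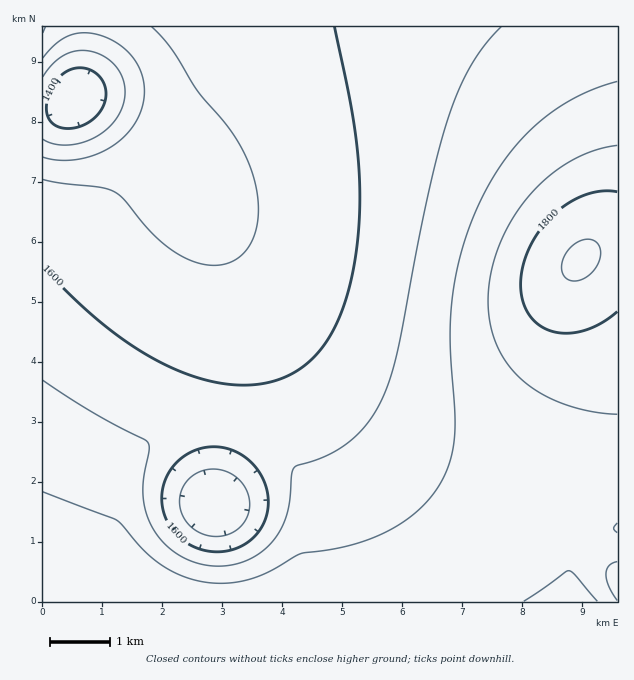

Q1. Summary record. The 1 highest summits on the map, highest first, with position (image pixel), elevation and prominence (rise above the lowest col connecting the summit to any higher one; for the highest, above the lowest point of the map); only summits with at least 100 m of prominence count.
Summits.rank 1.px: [581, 259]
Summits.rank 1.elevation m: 1857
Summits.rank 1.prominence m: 490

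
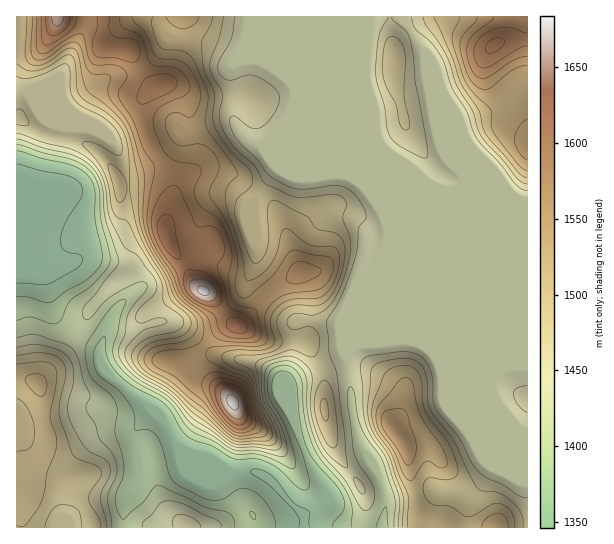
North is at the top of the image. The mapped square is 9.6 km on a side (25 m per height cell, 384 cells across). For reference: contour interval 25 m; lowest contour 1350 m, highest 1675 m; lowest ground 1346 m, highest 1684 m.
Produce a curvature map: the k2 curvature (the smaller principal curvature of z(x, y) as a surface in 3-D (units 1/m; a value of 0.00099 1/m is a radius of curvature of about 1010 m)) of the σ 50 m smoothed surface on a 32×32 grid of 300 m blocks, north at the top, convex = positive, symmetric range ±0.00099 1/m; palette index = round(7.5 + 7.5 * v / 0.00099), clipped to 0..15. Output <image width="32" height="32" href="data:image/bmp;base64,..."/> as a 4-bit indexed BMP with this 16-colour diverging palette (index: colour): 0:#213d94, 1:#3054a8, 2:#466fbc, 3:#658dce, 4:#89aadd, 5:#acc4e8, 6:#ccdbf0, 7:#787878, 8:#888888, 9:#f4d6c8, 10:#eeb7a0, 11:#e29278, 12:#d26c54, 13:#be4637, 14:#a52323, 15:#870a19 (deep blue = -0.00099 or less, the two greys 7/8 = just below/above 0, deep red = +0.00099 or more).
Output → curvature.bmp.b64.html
<image width="32" height="32" href="data:image/bmp;base64,Qk12AgAAAAAAAHYAAAAoAAAAIAAAACAAAAABAAQAAAAAAAACAAATCwAAEwsAABAAAAAAAAAAlD0hAKhUMAC8b0YAzo1lAN2qiQDoxKwA8NvMAHh4eACIiIgAyNb0AKC37gB4kuIAVGzSADdGvgAjI6UAGQqHAHZWiBh4mHV4ZmdmQIeHSaKIVmUmeIZWmFRVJlBmZlZ0h2h2NGVTRnU2cUkwVEVmZHdnmmN2R3QiNxJmA4SHVFd3dWdUdWUQElQIYwWEhzd3d4ZmVYQzF2ZgKGA3hoVHd3d1d2ZhRUuHIGhAmXdRd3VmZWiFIFV8ggCJIIeFF3dYaXVnMBR0fJAgeBJndyd3aHmHUQSWZFVAAUc1eKgnd2Z4l0BouXYQADNmRXeDV3d3ZlRQdXdVJGhVpWZDNXd3d2ZWcUQREnu2NGRnd3d3d3eHV4UJYgEUVEM0N3d3d3d3dmd2IEGMkjdmiAd3d3d3d1ZVV4QDaFMWaYokd3d3d3d3dkRDB1RHFHmJYnd3d3d3d3dUcVhmiBRmZnJ3d3d3d3d3RWCYZpUldlZkd3d3d3d3dzVhiIZyVYd3Z1d3d3d3d3ckcXd1VEaGeJZnd3d3dHd2FGJ3dmaEUzRFd3dndzRUMjY0Z3iHk1d3d3dmdnUZNWZmBnZnhjR3d3d0Z1dReWh2Uwd1VmJFd3d3V4ZXGXiFd0FXVGZCeEd3d0iFdTd4Z3JmiGVoVIlmd3c3dHFlZ0VkhXeJeEWYZnd3N3RDhlZSAmMkWYY0ZWd3d0h0JphUOUCJeDVVZHd3d3c5cxaZdRdwSGo0RnVnd3d3OUJWipUXpSZDNph3V3d3d0Q2dTM0"/>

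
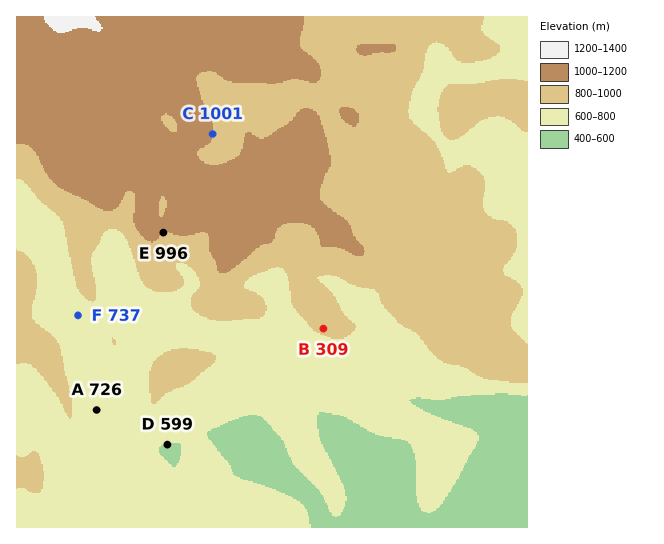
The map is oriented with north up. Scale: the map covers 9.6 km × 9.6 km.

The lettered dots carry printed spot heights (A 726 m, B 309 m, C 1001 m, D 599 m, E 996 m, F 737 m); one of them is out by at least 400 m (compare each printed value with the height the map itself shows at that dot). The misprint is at B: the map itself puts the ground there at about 809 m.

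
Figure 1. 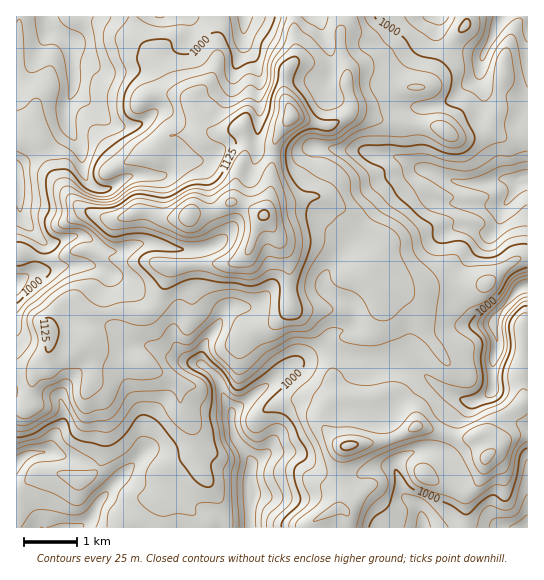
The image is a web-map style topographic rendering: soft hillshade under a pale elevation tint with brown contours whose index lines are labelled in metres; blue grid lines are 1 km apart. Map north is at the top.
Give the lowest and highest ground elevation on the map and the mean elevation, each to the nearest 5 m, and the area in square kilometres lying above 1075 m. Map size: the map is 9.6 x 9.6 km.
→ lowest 880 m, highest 1255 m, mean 1035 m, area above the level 26.3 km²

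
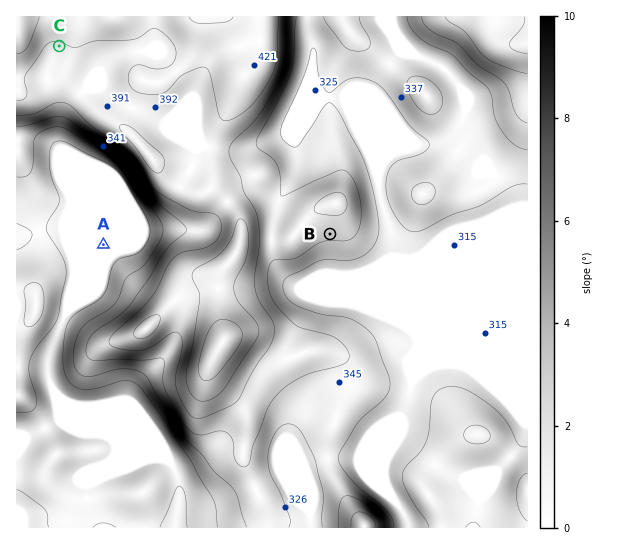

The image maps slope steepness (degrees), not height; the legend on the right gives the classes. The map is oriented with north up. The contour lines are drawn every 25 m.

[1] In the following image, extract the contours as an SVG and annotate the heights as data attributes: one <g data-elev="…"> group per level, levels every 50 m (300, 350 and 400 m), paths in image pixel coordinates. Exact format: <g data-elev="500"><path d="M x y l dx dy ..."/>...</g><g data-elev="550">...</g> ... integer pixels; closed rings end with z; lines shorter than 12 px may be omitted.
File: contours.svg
<g data-elev="300"><path d="M17 413l13-1 6-6 0-9-7-24 0-11 7-13 16-22 5-8 9-41 0-9-2-8-16-27-2-5 2-7 10-16 1-5-9-28 0-23 4-7 8-2 45 22 11 8 7 9 20 34 5 16-2 11-7 10-7 4-15 4-5 4-3 7-4 19-5 8-7 5-18 11-9 9-3 9-2 20 0 14 3 10 6 10 10 4 13 0 30-8 8 1 6 4 22 29 28 43 23 39 4 10 2 20"/><path d="M17 223l13 7 2 5-5 8-10 7"/></g><g data-elev="350"><path d="M385 527l-2-8-8-9-16-10-12-4-4 1-3 6-2 11 1 13"/><path d="M527 473l-4 2-4 5-3 15 3 15 8 11"/><path d="M472 443l9 1 6-3 3-4-1-6-4-3-6-3-6 0-5 2-4 4 0 6 2 4z"/><path d="M422 205l8-3 5-7 0-6-5-6-11 1-4 2-3 4-1 4 2 5 4 4z"/><path d="M17 126l12-1 28-9 6 1 6 2 53 38 9 10 20 29 35 31 1 3-2 3-12 10-8 9-16 27-20 27-10 9-21 14-7 6-4 10-1 9 4 5 5 2 23-2 27 1 14-2 4 1 1 4-1 16 1 8 21 38 6 7 7 3 7 0 14-4 8 2 6 8 3 20 5 5 5 0 4-4 3-17 14-36 11-15 9-9 14-8 12-5 29-7 5-4 2-4-3-10-10-9-10-4-24-6-8-4-19-21-4-8-3-9 0-16 5-9 23-3 27-17 27-1 7-7 4-14 0-13-3-15-5-12-6-7-4-2-5 1-56 25-2-2 0-20-3-9-5-7-13-9-3-4 2-8 22-40 10-24 4-16 2-40"/><path d="M428 114l7 0 6-5 2-8-2-8-6-8-8-6-9-3-7 1-3 2-1 4 2 11 9 13z"/><path d="M324 17l3 6 17 23 6 4 8 1 9-2 3-6-1-6-8-14-1-6"/><path d="M407 17l4 10 8 11 10 6 24 11 16 17 18 15 4 8 4 22 6 13 13 14 13 6"/></g><g data-elev="400"><path d="M199 401l6 0 5-1 12-9 33-49 3-8 1-5-2-6-18-20-5-13 1-8 10-20 3-15-1-19-2-6-3-3-4 2-7 18-8 11-9 8-18 11-4 5 1 5 6 14 1 6-14 79 4 14 4 5z"/><path d="M137 338l8 0 8-5 6-10 1-5-1-3-2 0-6 1-12 9-5 8 0 3z"/><path d="M156 173l5-1 3-5 0-6-2-6-29-27-7-3-5 0-2 2 3 6 14 16 14 19z"/><path d="M17 100l5 0 4-3 1-6-3-10 1-6 18-27 6-5 9-1 13 5 6 0 18-6 39-2 7-2 9-7 5-2 8 5 10 10 3 8-1 8-5 7-8 3-8 0-13-4-7 1-4 4-2 5 1 7 2 6 4 3 7 2 19 1 7-4 15-16 15-6 7-1 2 2 3 5 9 42 4 4 7 0 12-7 11-9 10-14 9-16 5-16 2-41"/><path d="M445 17l4 4 17 12 13 18 8 8 19 8 21 6"/></g>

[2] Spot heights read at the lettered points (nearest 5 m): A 295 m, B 355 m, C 395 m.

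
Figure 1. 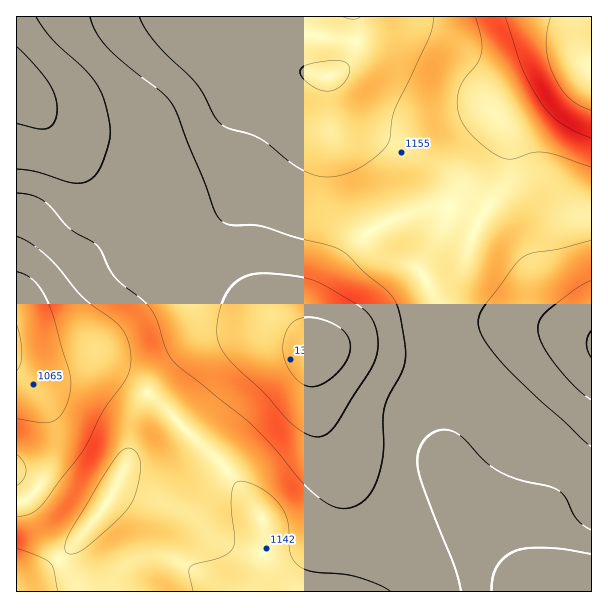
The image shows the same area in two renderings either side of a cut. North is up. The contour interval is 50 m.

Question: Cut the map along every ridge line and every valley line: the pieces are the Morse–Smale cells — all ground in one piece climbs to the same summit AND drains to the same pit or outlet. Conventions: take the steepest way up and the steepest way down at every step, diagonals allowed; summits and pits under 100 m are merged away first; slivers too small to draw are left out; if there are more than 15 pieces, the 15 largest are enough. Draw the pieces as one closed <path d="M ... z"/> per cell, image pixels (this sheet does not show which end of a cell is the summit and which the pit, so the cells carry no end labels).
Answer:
<path d="M18 88l-2 1 1 503 525-1-19-19-23-47-7-10-25-26-22-26-24-7-68-8-16-8-12-11-8-16-5-17 0-27 6-18-4-3-21-17-24-13-52-16-18-8-28-24 2-52-5-20-11-21-23-26-21-11-42-6-15-6z"/><path d="M354 16l-337 0-1 71 41 41 15 6 36 5 15 5 12 7 15 14 13 20 6 13 5 20-2 52 7 7 21 17 18 8 34 10 30 12 37 27-6 18 1 35 10 21 14 15 22 10 62 6 24 7 52 58 25 51 17 18 51 2 1-253-13-5-43-10-74-5-16-6-7-7-18-33 0-7 18-30 9-23 2-24-5-10-16-16-27-17-54-19-10-8-6-12-4-30 14-9 12-17 2-10 0-18z"/><path d="M581 16l-225 0 0 25-2 10-11 17-15 9 4 30 4 7 8 10 18 9 40 13 27 17 16 16 5 10-2 24-9 23-18 30 0 7 18 33 13 10 19 4 65 4 56 14 0-276-8-15z"/><path d="M591 16l-9 1 2 30 7 14z"/>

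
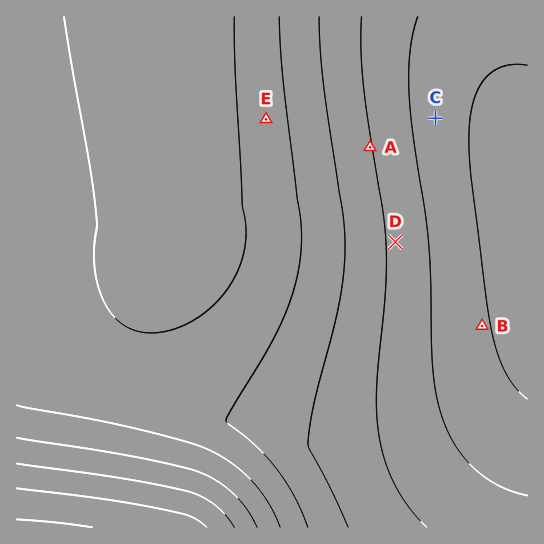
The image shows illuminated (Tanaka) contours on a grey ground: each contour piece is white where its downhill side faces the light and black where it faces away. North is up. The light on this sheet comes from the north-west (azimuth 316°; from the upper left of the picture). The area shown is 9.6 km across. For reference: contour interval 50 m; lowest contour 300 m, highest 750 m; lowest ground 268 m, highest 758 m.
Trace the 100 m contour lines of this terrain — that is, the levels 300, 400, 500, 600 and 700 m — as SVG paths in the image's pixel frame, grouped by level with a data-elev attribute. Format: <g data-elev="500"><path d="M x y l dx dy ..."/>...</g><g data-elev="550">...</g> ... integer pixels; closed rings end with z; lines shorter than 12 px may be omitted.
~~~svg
<g data-elev="300"><path d="M527 399l-12-11-9-14-7-17-6-22-7-36-15-120-2-38 1-20 3-16 4-14 6-10 8-8 11-6 12-3 13 1"/></g><g data-elev="400"><path d="M427 527l-18-20-15-24-10-25-6-28-1-44 8-93 1-46-3-36-19-124-3-37 1-33"/></g><g data-elev="500"><path d="M308 527l-13-30-18-28-20-22-31-26 7-15 34-56 14-26 12-31 7-32 2-19-1-19-17-134-5-72"/></g><g data-elev="600"><path d="M257 527l-11-18-13-16-16-12-19-9-68-16-113-18"/></g><g data-elev="700"><path d="M207 527l-9-7-9-4-28-7-60-10-84-11"/></g>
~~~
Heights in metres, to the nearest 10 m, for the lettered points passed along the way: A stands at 400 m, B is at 310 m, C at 330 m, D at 390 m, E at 520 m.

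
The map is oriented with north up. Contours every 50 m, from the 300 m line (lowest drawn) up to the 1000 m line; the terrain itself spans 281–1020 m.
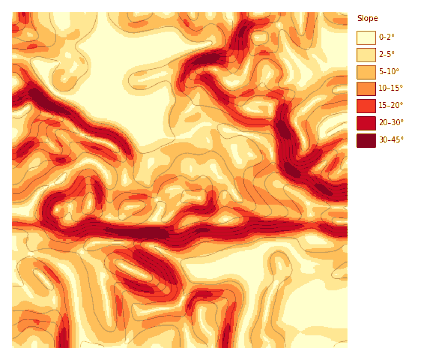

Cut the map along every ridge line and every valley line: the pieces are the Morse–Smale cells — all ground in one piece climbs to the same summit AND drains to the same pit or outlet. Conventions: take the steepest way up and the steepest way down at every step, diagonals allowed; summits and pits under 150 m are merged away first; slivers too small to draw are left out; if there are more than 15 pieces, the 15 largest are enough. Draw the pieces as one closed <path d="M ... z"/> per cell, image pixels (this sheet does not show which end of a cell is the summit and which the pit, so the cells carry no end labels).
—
<path d="M347 12l-245 0 5 27 19 13-13-5-11 0-6 3-1 35 4 9 17 9 26 19 6 7 20 8 17-1 18-12 7 0 49 14 12 11 6 31 31 23 3 12 0 21-20 10-23-1-12 12-4 9-18 0-20 8-14 0-21-14-31-15-32-3-25 2-25 24 8 16 8 54 5 10 261 0z"/><path d="M210 124l-7 0-15 11-13 3-27-9-2 11 5 17-1 8-6 8-13 6-22-1-7-10-10-7-5 0-9 4-11 7-8 10-16 7-11 15-9 8-4 20-7 6 2 8 9 7 27 5 16 11 14-15 15-12 56 4 28 14 21 14 14 0 20-8 14-1-11-8-4-8-3-24-5-9-1-16 4-7 15-8 29-2-19-7-16-17-7-20-1-8z"/><path d="M87 47l-12 2-15 13-17 8-12-10-12-3-7 0 0 181 7-6 4-20 9-8 5-10 10-8 12-4 8-10 15-10 10-1 11 8 5 8 11 3 18-3 7-4 6-8 1-8-5-17 1-12-31-25-17-9-4-9 1-35z"/><path d="M229 130l1 9 10 24 15 14 17 6-29 2-15 8-4 7 1 16 5 9 3 24 11 14 8 3 1-6 14-14 5-2 19 2 19-9 0-29-2-5-8-7-17-9-6-7-5-28-4-6-13-10z"/><path d="M12 243l0 105 74 0-9-37-2-24-6-15-19-14-27-5-5-3z"/><path d="M102 12l-90 0 0 44 19 4 12 10 17-8 20-15 15 3 7-3 11 0 8 3-14-11z"/>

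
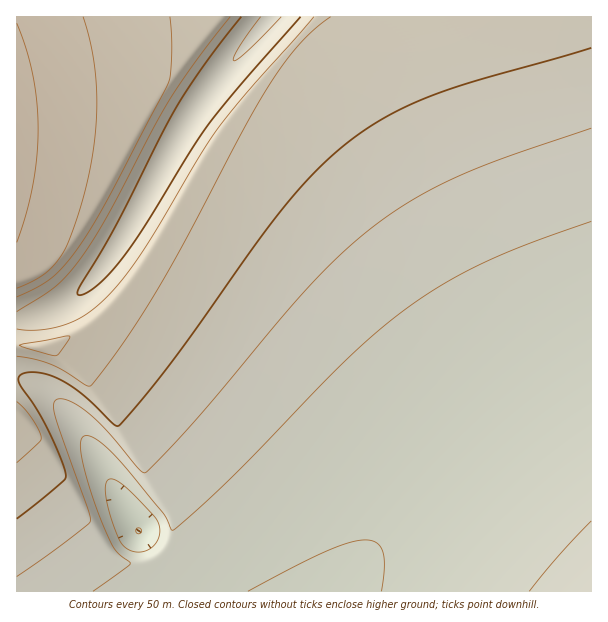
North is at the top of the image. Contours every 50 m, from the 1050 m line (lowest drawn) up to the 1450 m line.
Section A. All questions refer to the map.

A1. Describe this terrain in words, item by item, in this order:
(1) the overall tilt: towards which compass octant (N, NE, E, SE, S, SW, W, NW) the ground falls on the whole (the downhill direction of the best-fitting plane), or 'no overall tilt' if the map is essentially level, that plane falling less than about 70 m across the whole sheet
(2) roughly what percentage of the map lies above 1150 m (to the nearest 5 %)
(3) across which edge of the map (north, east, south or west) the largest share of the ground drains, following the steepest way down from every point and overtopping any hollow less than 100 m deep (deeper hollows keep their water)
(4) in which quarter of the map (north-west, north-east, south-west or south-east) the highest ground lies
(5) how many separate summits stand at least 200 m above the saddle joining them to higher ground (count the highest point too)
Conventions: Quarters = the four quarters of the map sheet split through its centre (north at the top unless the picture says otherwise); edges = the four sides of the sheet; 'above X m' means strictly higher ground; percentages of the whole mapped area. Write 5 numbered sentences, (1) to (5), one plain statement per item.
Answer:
(1) On the whole the ground falls towards the south-east.
(2) Roughly 65 % of the ground is higher than 1150 m.
(3) Drainage is mainly to the south: more ground falls towards that edge than towards any other.
(4) Look to the north-west quarter for the highest ground.
(5) There is 1 summit with 200 m or more of prominence.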